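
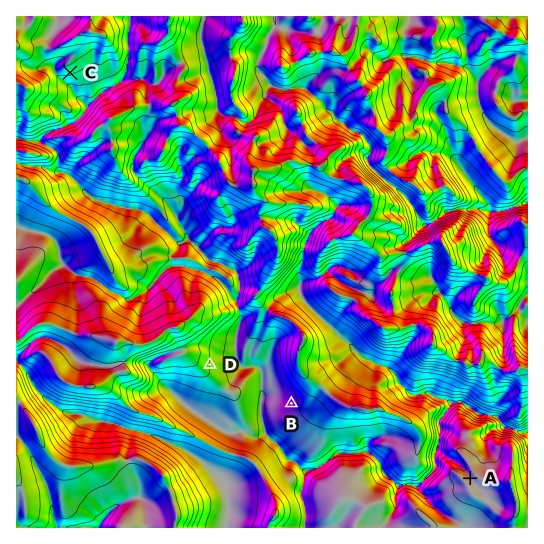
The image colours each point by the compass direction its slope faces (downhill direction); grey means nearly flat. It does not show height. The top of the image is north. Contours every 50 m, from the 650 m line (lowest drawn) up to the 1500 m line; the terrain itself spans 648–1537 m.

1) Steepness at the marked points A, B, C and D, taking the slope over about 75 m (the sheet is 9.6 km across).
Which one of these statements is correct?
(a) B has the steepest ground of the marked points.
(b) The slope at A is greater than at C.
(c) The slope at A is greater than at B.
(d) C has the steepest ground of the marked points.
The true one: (d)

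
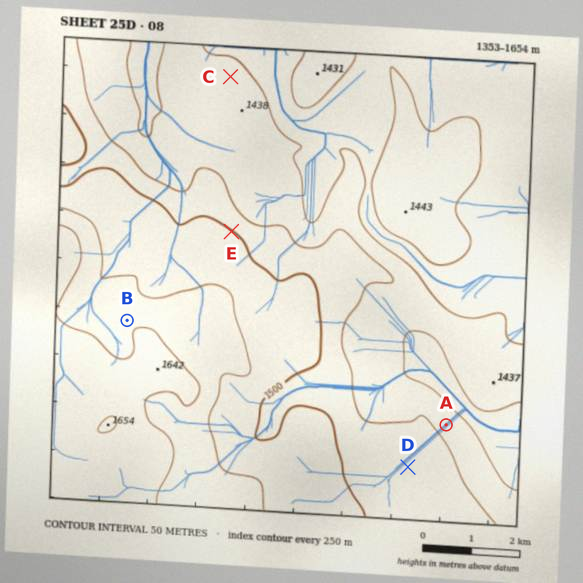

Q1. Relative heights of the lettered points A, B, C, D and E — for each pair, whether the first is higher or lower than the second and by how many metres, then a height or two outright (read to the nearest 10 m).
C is lower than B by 170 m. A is lower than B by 160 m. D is lower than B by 120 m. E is lower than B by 90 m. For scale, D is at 1470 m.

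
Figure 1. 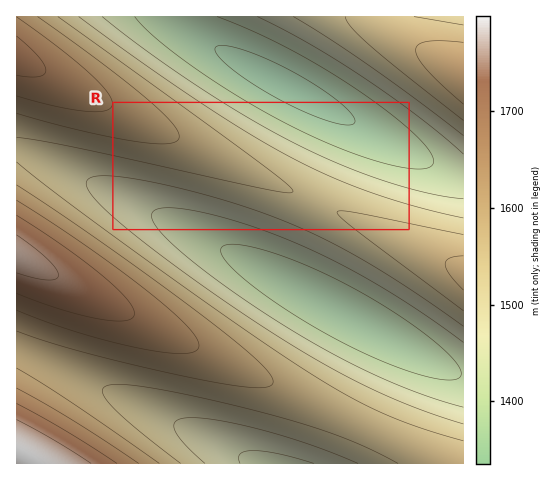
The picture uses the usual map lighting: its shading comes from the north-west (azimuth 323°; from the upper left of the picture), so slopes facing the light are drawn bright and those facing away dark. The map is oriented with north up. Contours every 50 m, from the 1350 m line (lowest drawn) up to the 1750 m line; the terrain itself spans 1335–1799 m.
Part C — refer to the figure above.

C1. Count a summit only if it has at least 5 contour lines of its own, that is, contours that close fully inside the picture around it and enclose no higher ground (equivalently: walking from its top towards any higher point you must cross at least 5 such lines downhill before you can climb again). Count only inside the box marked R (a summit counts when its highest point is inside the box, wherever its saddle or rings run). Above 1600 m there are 0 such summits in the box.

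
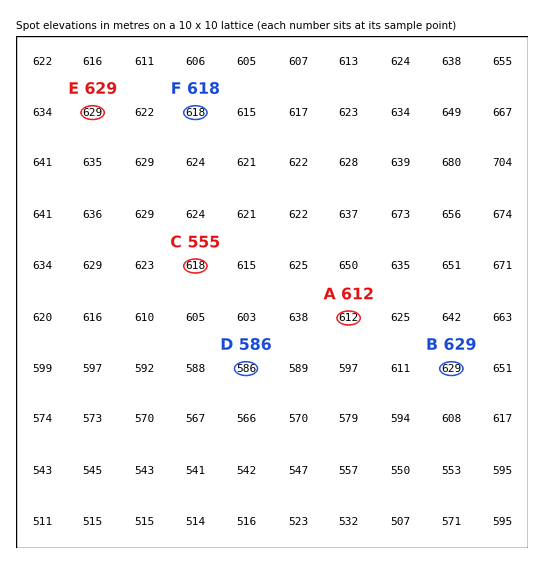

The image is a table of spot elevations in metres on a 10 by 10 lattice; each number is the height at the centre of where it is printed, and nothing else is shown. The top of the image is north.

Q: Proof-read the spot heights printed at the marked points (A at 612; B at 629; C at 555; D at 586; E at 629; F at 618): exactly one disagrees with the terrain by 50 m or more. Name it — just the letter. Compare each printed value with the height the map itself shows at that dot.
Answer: C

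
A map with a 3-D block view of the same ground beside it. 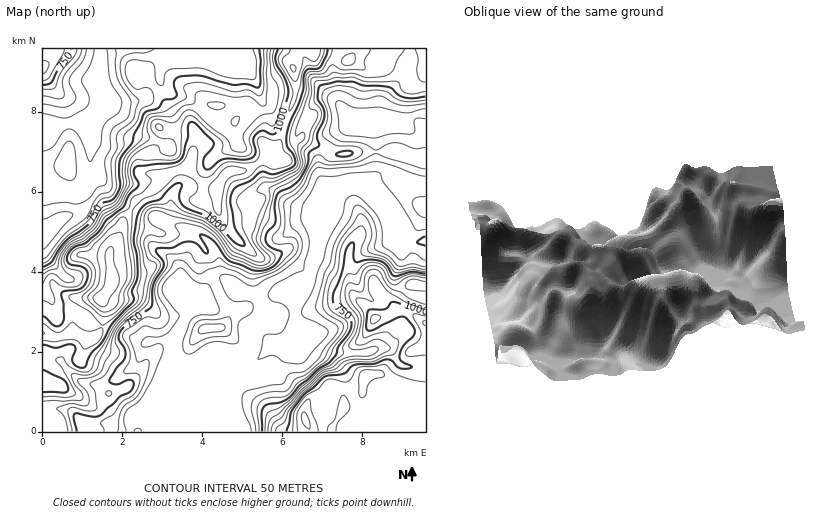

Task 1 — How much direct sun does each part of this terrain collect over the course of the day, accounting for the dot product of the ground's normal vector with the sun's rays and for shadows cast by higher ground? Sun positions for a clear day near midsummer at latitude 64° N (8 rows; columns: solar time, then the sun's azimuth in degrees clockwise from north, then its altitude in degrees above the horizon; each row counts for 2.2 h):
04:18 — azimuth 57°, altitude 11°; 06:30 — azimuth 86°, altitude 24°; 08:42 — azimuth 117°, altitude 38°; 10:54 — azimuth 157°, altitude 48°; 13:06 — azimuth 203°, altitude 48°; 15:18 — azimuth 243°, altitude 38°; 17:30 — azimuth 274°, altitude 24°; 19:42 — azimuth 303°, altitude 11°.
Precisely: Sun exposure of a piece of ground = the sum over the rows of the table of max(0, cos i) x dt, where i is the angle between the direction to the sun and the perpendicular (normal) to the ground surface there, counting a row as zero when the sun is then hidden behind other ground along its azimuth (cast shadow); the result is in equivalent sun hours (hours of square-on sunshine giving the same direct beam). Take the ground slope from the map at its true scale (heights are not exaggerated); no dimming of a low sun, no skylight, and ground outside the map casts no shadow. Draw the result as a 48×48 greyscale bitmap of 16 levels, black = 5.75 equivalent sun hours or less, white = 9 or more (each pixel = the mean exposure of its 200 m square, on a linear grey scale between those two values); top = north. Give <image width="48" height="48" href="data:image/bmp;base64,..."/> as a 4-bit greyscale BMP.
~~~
<image width="48" height="48" href="data:image/bmp;base64,Qk32BAAAAAAAAHYAAAAoAAAAMAAAADAAAAABAAQAAAAAAIAEAAATCwAAEwsAABAAAAAAAAAAAAAAABEREQAiIiIAMzMzAERERABVVVUAZmZmAHd3dwCIiIgAmZmZAKqqqgC7u7sAzMzMAN3d3QDu7u4A////AN3KvMzcus3d3d3d3LvLqavdvdzd3d3d3cy6vd7cyqvN3d3d3d3MlZvbvd3N7d3d3dy73u7t3bu83d3d3d3LlWirzd3d3d3d3d3e7s3u7ty7zd3d3dy6lQFs3d3d3d3d3e7u283e7u3Lu83d3dy5hQEY3d3d3d3e7u7aacuZzd3Lu83d3cu6mVQAnd3d3e7t3cunre3Jat3bu83M3czMzLcAKKu87u3LvLur7u7tqL3cu7u7zd3d3cchACipmrqrzMzO7d3u65zdvMy7vd3d3cmWIDVSAWrN7t7bze7dy5rdu93MzO7tzdu7qHd3dket7u7c3u7Kmqmsuc7tze3d3cu7p3re7Lypze7u7d7aisy8t43t3dzd3cu7uVRr7t3KrLq8y7zdy83e2Vnu7czd7tu7upd53uzczZmbvN3t3cze7GR5rN3t3dy8zczKvu7d7bzMu97u3dzczKZWrN7t3d3N7u7du83uxszMzu7u7ey5q7u7zM3d3d3M3e7uyazJVczd3d3dzNyXu7u727vN3d3Ku8zcvdyIrM2lRXvdy7u3mpmbu93d3My5iru4vsid7sxVZ4vd7c3Yaau6m87u3Lu6mqqpvIWL3GWd27vMzM3reby7ve7u7tzKqZq6moYQAATe7tzcy6ncnLzN3u7d3u3LmZvKZkUxASat7t3durVWzb3c7t3tze7cq6vbURSrq3VEisvdupl83M3J3u61Wd3cu6vcplnNzLUgA3rMurvN3Nyb7ut3h2q8u5jN3bvczNxiABWsvNzcqru97rrM3Ziru6eczMzd7t3HISWLzMt2eb3d7azd7sq7u5mLur3d3t3KZFZpvMh6zd3e7Mzd3LzLu6mLqb3d3t7cuGQSnevd3u7u27vdy7zLu7p4ic3d7szMqoMCje3tzu7dy7vN3L3cu7qHi97d3MzMqpMlat7uvM3d3Nyqze7tu7qZve7dy93u26aIaLzu283M3e7s3u7tzLu7vd3d3e7u3Ji8zd3d7e263u7t7u7trMzMzN3d7t3d3KrMvMzM3uyprd3t7t3dmt3d3L3e7t3dzcu7mYd2SNy6d2e+7u29q+7u7d7u7szNzcuXZ7upV7zdpTN83aecu83u7u7t3Ny8zdu6dHvNu7zdy6vNzJje24VorMzLu927zdzMy5rd273KnNy6m7rdqHZFerqrzN3M3d26mr3t3NyHvdyImtut27u7u7vN3d3d3d26dpqqurd83d26qt297bu7u7zd3e7u3d3cqpVHqZjO7d3Kmc7KzKq7uqvN3O7u7c3My5ibqYzu3d25qa3ZeJvMy7zd3e7t3Lq83dzLqrzLuphZ25zcmYvN3Mzu7u7Lu7rN7u3Mzdy6mGZJzL3cyr3N3d3u7u7Lu7nO7u7dzLqZl2Ray97Ku97d7u3d3u3d3LrN3d3cuqmZqXeMze7Lvd7t7u7t3d7u7cvMzMzcuqu8zLirzt3c7c3t3d3d3c3u7c3LqqvMzMzM3dm8zLze7bvd3d3e3c3d3N3dzMzN3d3d3dzMqb3d3MzN3d3d3Q=="/>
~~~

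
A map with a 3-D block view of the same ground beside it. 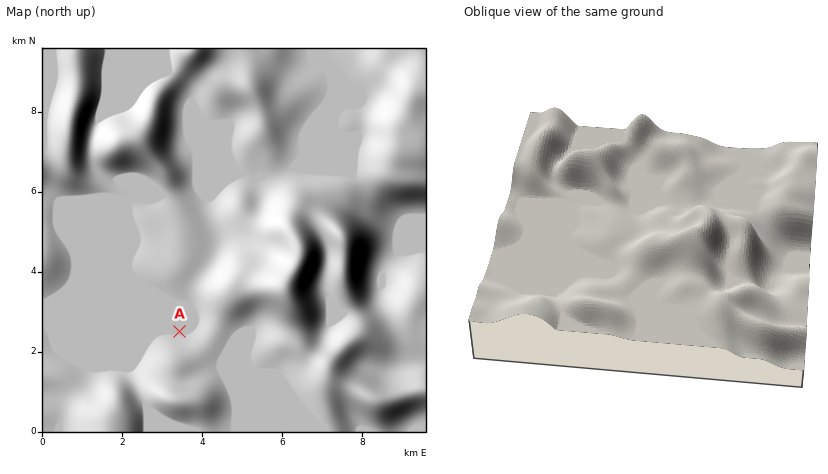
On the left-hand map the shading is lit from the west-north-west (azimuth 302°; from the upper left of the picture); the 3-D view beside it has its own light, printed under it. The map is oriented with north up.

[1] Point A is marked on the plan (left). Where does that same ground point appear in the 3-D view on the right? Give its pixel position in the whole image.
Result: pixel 601 277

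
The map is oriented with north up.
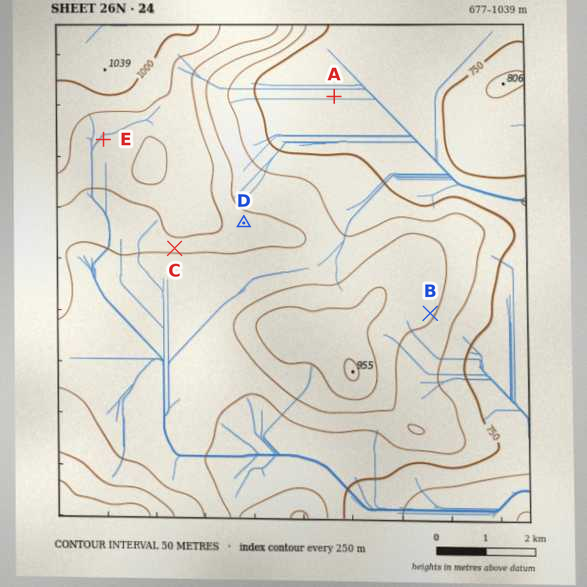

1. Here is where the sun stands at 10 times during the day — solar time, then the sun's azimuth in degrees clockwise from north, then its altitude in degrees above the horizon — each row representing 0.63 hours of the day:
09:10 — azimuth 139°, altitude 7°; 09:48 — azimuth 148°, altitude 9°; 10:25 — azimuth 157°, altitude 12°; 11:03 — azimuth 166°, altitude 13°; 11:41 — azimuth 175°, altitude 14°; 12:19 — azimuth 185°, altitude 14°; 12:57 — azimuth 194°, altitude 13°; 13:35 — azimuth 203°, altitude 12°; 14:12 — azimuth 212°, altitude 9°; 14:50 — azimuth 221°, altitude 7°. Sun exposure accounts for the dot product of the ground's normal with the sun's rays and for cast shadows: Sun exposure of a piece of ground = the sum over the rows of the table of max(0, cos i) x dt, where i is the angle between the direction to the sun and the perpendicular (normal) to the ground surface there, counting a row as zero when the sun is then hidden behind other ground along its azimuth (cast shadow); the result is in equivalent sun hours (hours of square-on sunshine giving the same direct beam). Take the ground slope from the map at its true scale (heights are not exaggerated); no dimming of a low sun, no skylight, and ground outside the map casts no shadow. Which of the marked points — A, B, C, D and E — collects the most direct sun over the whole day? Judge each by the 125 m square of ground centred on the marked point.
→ C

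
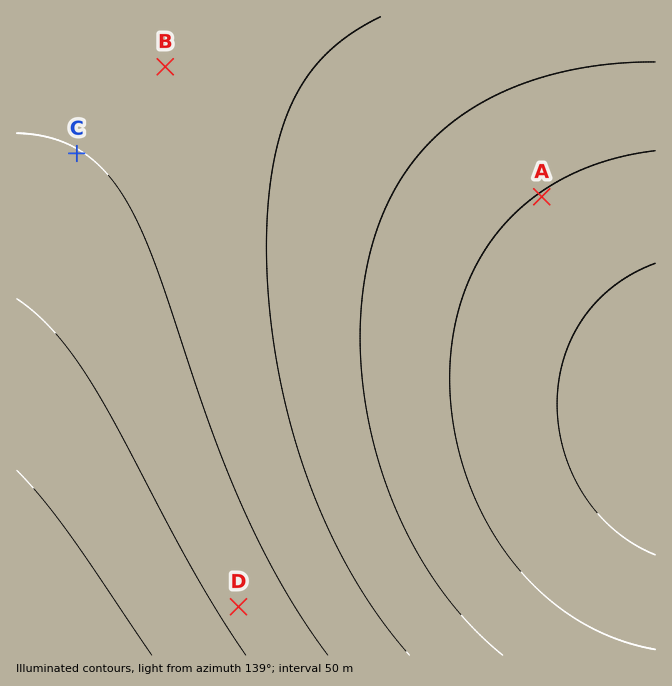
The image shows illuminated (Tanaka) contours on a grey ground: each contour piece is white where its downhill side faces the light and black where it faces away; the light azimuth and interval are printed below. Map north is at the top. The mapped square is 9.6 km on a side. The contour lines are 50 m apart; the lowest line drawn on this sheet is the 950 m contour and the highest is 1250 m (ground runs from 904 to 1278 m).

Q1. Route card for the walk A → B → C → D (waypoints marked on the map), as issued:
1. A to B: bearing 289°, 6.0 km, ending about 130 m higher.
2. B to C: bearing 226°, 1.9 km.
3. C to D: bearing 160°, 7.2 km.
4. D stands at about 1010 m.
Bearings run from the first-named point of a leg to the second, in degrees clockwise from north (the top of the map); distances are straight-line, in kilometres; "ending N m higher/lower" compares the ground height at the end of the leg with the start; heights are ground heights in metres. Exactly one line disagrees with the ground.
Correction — Line 1: it should read "ending about 130 m lower".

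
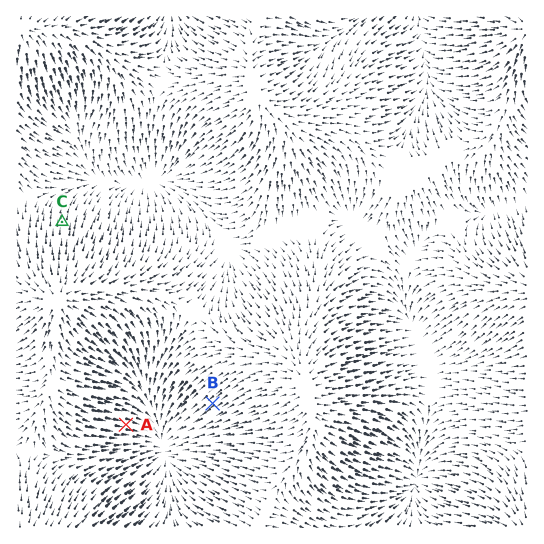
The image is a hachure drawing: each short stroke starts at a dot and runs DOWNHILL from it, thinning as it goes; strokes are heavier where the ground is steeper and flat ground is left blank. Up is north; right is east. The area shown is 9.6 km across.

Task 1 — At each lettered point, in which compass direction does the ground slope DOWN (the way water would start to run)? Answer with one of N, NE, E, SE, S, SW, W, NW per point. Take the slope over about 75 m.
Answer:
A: E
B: SW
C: N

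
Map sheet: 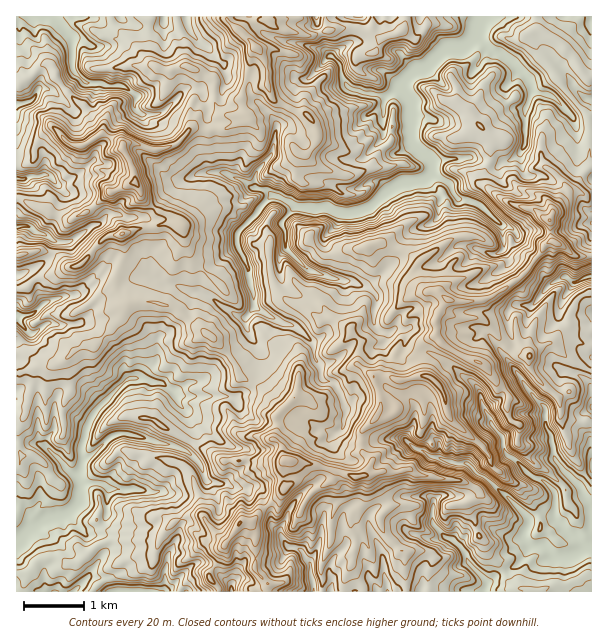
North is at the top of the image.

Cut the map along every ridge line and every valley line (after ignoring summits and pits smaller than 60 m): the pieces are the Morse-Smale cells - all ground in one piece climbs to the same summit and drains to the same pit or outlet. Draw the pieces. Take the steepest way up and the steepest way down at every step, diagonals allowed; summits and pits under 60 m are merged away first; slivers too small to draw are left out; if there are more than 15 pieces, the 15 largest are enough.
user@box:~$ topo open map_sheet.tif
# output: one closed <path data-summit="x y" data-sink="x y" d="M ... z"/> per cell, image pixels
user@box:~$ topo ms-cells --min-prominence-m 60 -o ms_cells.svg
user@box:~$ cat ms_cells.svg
<path data-summit="288 461" data-sink="482 17" d="M536 16l-220 1 9 33 5 6 8 6 6 21 7 7 26 4 8 4-3 21 2 27 6 6 6 2 18-9 18 16 0 13-10 7-20 1-6 4-27 22-13 4-18 0-9-4-33-2-35-18-9 0-8 10-2 9 8 14-12 12-2 9 12 27 0 9 6 22 0 6-7 9-1 9 14 27-2 23-5 9 27 27-4 7 1 14-3 9 8 6 0 6 3 8 23 3 45 13 12-1 7-11 0-5-10-7-1-5 1-16 18-21 0-14-6-18 3-2 10 0 11 4 6 0 18-5-6-19 2-5-14-7 2-11-4-3-18 2-10-6 0-18 4-9-4-6-8-6 8-5 16-17 5-3 12 0 9 6 12-2 10-4 20-16 15 1 19 7 12-4 5 6 15 3 7 5 13-18 8-5 12 6 11 9 17-1 0-177-5 0-7-7-6-14-16-15-22-13z"/><path data-summit="288 461" data-sink="591 548" d="M552 343l-4 0-15 7-5 6-10-1-8-5-4 4 0 5 17 22-13 7-25 22-4-15-6-11-32-24-15-8-9 0-3 2 5 12 1 10-18 4-6 0-11-4-10 0-3 2 6 18 0 14-18 21-1 16 1 5 10 7 0 5-6 10 1 12-3 12-10 14-4 9 5 13 0 15-3 15-8 15 0 13 248-1 0-220-25-13z"/><path data-summit="288 461" data-sink="17 543" d="M138 378l-10 1-16 14-18 20-10 21-30-4-8 10-1 6-24-6-5 3 1 149 201 0 0-4-7-7-1-8 8-12 6-16 18-23 10 0 14-16 17-14 3-6 0-25-4-9 0-6-8-6 3-9-1-14 4-7-23-25-3-1-6 7-8 3-6 6-10-4-45 0-17-12z"/><path data-summit="255 47" data-sink="482 17" d="M315 16l-89 1 30 31-4 6-2 15-9 29 5 18-19 12-9 0-4 3 3 27 5 14 20 8 12 8 12 2 7 6 5 0 18 10 33 2 9 4 18 0 13-4 18-16 15-10 20-1 6-3 4-4 0-13-18-16-18 9-6-2-6-6-2-27 3-21-8-4-26-4-7-7-6-21-8-6-5-6z"/><path data-summit="135 182" data-sink="482 17" d="M200 128l-9 0-15 17-15 5-11 0-15-6-9 0-4 3 8 14 4 12 0 9 10 18 14 11 13 5 11 9-17-2-42 11-2 2 3 9 0 12-9 21 0 12 11 11 23 0 27 7 34 28 18 17 8 15 2 7 14 9 6-10 2-23-14-27 0-6 8-12 0-6-6-22 0-9-10-21-2-11 5-9 9-7-6-9-2-11 11-13-11-8-8-2-14-8-6-39z"/><path data-summit="135 182" data-sink="17 543" d="M149 301l-20 0-3 4-6 15-27 26-10 0-9 4-17 14-10 3-6-1-19 6 2 12-8 8 1 50 4-2 24 6 1-6 8-10 30 4 10-21 26-28 8-6 6-1 28 6 17 12 9 1 36-1 10 4 18-13 1-3-2-2-13-7-2-7-8-15-18-17-34-28z"/><path data-summit="135 182" data-sink="45 17" d="M185 16l-20 0-2 7-7 5-18-2-12-4-6-6-68 1 20 19 0 27 2 9 10 10 12 4 0 6-10 16 17 17-1 9 17 6 4 6 3-2 9 0 15 6 11 0 15-5 15-17 23 1-2-6-4-4 0-12-6-15 19-1 7-10 0-6-4-10-34-33z"/><path data-summit="288 461" data-sink="314 591" d="M288 460l-4 4 2 22-3 6-33 30 6 11-2 36 14 15 1 8 73 0 13-43 0-15-5-13 4-9 10-14 3-21-2-2-12 1-33-10z"/><path data-summit="449 300" data-sink="482 17" d="M467 246l-9 0-20 16-16 6-6 0-9-6-12 0-21 20-6 2-2 3 6 3 6 9-4 9 0 18 10 6 18-2 4 3-2 11 4 4 9 2 5-7 14-8 0-17 11-18 32 1 10-3 29-18 14-16-8-5-15-3-5-6-12 4z"/><path data-summit="135 182" data-sink="17 317" d="M120 235l-9 0-9 5-22 25-11 1-13 8-20 5 2 15 6 10 18-8 16-1 12 13 0 6-12 10-31 0-15 10-5-3-11 11 0 18 4 5 3 7 18-6 6 1 10-3 17-14 13-6 6 2 27-26 8-18-13-12 0-12 9-21 0-12z"/><path data-summit="288 461" data-sink="591 276" d="M552 241l-8 5-12 17 20 21-19 22-18 0-7 6 0 14 6 16-3 9 7 4 10 1 5-6 15-7 4 0 15 15 24 12 1-113-17-1-11-9z"/><path data-summit="135 182" data-sink="17 179" d="M53 127l-13 11-4 9 6 5 2 6 0 16 4 1 16 17-8 23 3 2 12 3 18-9 22-19 23-10-1-14-11-19 0-5-3-4-14-6-6 0-15 11-12 0z"/><path data-summit="449 300" data-sink="591 548" d="M443 312l-3 0-4 6 0 17-14 8-4 8 10 1 10 4 36 28 7 11 4 15 25-22 13-7-17-22 4-9-24-28-9-4-21 0z"/><path data-summit="135 182" data-sink="17 227" d="M135 182l-24 10-22 19-18 9-14-4-11 18 8 6-2 14 5 2 11 10 9 0 30-30 13-1 23-7 10 0 12-5 16 1-10-8-13-5-12-9z"/><path data-summit="255 47" data-sink="45 17" d="M225 16l-39 1 4 15 34 33 4 10 0 6-7 10-19 1 6 15 0 12 4 4 3 7 12-2 19-12-5-18 9-29 2-15 4-6z"/>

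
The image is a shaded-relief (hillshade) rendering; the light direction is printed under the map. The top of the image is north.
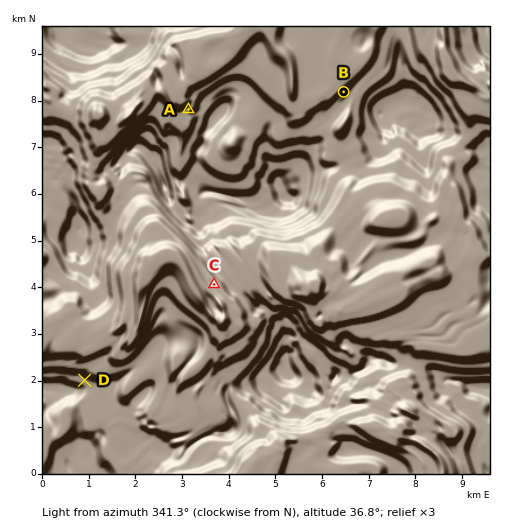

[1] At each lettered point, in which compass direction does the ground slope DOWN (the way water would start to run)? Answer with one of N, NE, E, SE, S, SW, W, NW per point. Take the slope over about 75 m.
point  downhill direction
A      SE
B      SE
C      NE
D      SW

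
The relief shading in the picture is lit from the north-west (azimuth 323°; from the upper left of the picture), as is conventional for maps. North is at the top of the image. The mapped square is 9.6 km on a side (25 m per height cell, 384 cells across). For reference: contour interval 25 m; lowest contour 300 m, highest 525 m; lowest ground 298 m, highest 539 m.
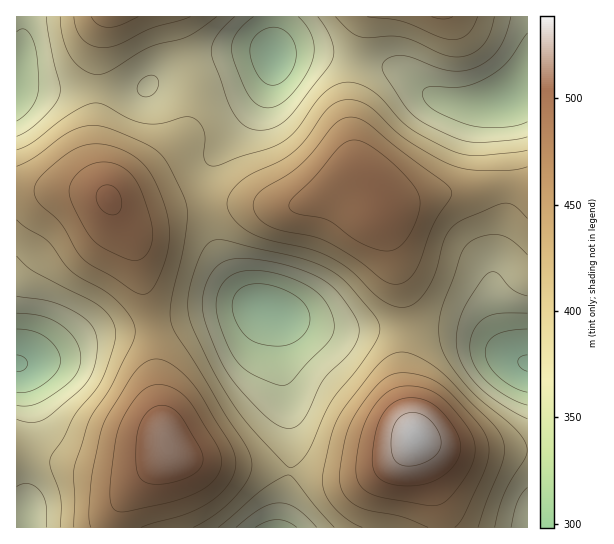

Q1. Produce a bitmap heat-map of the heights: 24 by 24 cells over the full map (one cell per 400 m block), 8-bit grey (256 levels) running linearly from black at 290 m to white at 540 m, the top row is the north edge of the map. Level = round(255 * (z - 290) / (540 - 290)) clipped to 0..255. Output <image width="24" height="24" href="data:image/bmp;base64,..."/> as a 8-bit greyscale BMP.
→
<image width="24" height="24" href="data:image/bmp;base64,Qk12BgAAAAAAADYEAAAoAAAAGAAAABgAAAABAAgAAAAAAEACAAATCwAAEwsAAAABAAAAAAAAAAAAAAEBAQACAgIAAwMDAAQEBAAFBQUABgYGAAcHBwAICAgACQkJAAoKCgALCwsADAwMAA0NDQAODg4ADw8PABAQEAAREREAEhISABMTEwAUFBQAFRUVABYWFgAXFxcAGBgYABkZGQAaGhoAGxsbABwcHAAdHR0AHh4eAB8fHwAgICAAISEhACIiIgAjIyMAJCQkACUlJQAmJiYAJycnACgoKAApKSkAKioqACsrKwAsLCwALS0tAC4uLgAvLy8AMDAwADExMQAyMjIAMzMzADQ0NAA1NTUANjY2ADc3NwA4ODgAOTk5ADo6OgA7OzsAPDw8AD09PQA+Pj4APz8/AEBAQABBQUEAQkJCAENDQwBEREQARUVFAEZGRgBHR0cASEhIAElJSQBKSkoAS0tLAExMTABNTU0ATk5OAE9PTwBQUFAAUVFRAFJSUgBTU1MAVFRUAFVVVQBWVlYAV1dXAFhYWABZWVkAWlpaAFtbWwBcXFwAXV1dAF5eXgBfX18AYGBgAGFhYQBiYmIAY2NjAGRkZABlZWUAZmZmAGdnZwBoaGgAaWlpAGpqagBra2sAbGxsAG1tbQBubm4Ab29vAHBwcABxcXEAcnJyAHNzcwB0dHQAdXV1AHZ2dgB3d3cAeHh4AHl5eQB6enoAe3t7AHx8fAB9fX0Afn5+AH9/fwCAgIAAgYGBAIKCggCDg4MAhISEAIWFhQCGhoYAh4eHAIiIiACJiYkAioqKAIuLiwCMjIwAjY2NAI6OjgCPj48AkJCQAJGRkQCSkpIAk5OTAJSUlACVlZUAlpaWAJeXlwCYmJgAmZmZAJqamgCbm5sAnJycAJ2dnQCenp4An5+fAKCgoAChoaEAoqKiAKOjowCkpKQApaWlAKampgCnp6cAqKioAKmpqQCqqqoAq6urAKysrACtra0Arq6uAK+vrwCwsLAAsbGxALKysgCzs7MAtLS0ALW1tQC2trYAt7e3ALi4uAC5ubkAurq6ALu7uwC8vLwAvb29AL6+vgC/v78AwMDAAMHBwQDCwsIAw8PDAMTExADFxcUAxsbGAMfHxwDIyMgAycnJAMrKygDLy8sAzMzMAM3NzQDOzs4Az8/PANDQ0ADR0dEA0tLSANPT0wDU1NQA1dXVANbW1gDX19cA2NjYANnZ2QDa2toA29vbANzc3ADd3d0A3t7eAN/f3wDg4OAA4eHhAOLi4gDj4+MA5OTkAOXl5QDm5uYA5+fnAOjo6ADp6ekA6urqAOvr6wDs7OwA7e3tAO7u7gDv7+8A8PDwAPHx8QDy8vIA8/PzAPT09AD19fUA9vb2APf39wD4+PgA+fn5APr6+gD7+/sA/Pz8AP39/QD+/v4A////AEZagaS2tKujloBiSUNTcYuZnqewq5NyUk5egKS+yMnDt6GDaWBtiKS3wcbGuqB9XGBrhKG90tzc0rqYfXF2ja7M4OXezbCNbWpuf5u60+Pl2b6Ye2xvh6vO7Pjy3ryWeWFjdJK00ePizauFalxhfqLI6/v02rSOcUZPZYOlxdjUuZJtVktTb5G22+vgv5NsUCEwSGeOscG8onpXRkBJX3maucO4lWY/JgwaMVJ7naqjimJBNTQ+UGN/mJuPb0EfDhIeM05ujZqRd08wJiUuPlBqgYV6XTYcEis0RFduiZOFZ0AjGBYgNUpjeoB2XkAwKk1SXWyBlpmCYDodExYlPFd0iYt8ZVBHSmZteoqbqqSIZkUtJzBAVXGQop6IblpUXXN9kaa0u7CRcVtSVF5sfZSrtayTd2NcZoCMorrGyLiYe3B3hJCZpLXCxLicgHBsdJGdscjTzbaYgoCPpLK4vcXNzsKpkoV/hJyrvNDYya2SgoOUp7bAxcnPz8OxoZePj5iouMjMu6CIeXeEkqGzwsrPybill5CNjn+TpbCwoY9/c21vdoObtcXFtZ6Id29xdFt1i5SPg3p3c2lfW2WAobSvlnliUUhITD1XbXhzZ2VsbWJRREpoipuSdldCODEsLjJJYGtnWlhiZltFLzBNbnt0Xkc8OzYrJzJMZnNxY1tgYlQ5Hhw2VWRgVE1SWVRBMDdSdIaHe25qY08yGxkvTWJmYWRzfXRbPkBYf5qjmIuCdl9BKig6WHJ9foaUmIdqSw=="/>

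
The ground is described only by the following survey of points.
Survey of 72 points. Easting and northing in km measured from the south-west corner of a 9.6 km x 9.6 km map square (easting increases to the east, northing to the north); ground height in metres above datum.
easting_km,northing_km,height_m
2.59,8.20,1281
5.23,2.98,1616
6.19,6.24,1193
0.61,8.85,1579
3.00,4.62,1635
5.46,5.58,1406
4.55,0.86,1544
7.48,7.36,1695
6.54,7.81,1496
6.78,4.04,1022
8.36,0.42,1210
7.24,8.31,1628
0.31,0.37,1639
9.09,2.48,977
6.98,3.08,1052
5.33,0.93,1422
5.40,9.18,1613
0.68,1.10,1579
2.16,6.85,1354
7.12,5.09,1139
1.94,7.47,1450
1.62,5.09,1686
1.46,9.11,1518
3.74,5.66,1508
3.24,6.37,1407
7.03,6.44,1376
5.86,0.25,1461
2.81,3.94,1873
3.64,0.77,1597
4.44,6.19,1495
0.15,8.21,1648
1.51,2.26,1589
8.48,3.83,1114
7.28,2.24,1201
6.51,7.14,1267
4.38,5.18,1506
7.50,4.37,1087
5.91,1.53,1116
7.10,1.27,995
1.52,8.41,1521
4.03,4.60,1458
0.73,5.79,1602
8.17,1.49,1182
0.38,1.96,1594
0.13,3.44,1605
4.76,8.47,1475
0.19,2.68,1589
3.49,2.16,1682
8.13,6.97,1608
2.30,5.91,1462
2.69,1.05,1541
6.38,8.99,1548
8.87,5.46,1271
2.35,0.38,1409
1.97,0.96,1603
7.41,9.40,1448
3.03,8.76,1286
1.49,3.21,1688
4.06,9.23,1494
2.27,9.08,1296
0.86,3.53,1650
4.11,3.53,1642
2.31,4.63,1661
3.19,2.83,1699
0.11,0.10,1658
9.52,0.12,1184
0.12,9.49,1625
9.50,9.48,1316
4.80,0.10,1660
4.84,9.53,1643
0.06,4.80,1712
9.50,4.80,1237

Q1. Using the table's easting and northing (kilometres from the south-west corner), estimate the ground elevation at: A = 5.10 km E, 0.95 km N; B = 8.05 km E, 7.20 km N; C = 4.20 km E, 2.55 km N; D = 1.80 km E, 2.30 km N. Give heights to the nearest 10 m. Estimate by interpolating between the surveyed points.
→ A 1420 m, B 1650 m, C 1670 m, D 1610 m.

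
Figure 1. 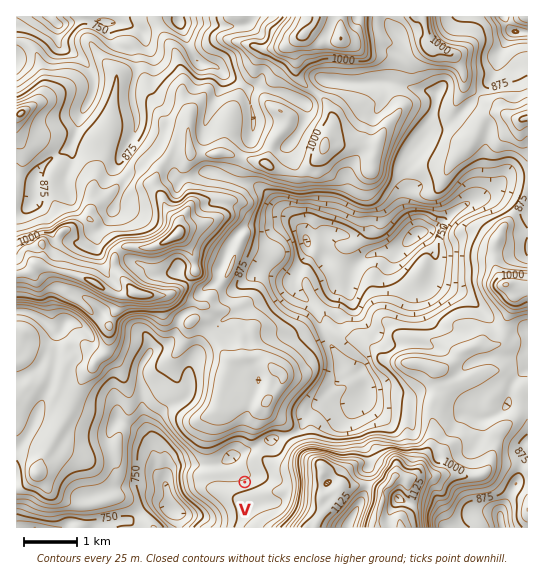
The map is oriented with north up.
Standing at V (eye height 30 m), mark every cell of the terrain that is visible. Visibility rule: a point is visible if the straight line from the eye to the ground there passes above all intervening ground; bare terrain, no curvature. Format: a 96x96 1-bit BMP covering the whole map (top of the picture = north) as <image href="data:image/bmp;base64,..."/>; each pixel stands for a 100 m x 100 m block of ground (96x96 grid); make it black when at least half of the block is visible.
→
<image width="96" height="96" href="data:image/bmp;base64,Qk2+BAAAAAAAAD4AAAAoAAAAYAAAAGAAAAABAAEAAAAAAIAEAAATCwAAEwsAAAIAAAAAAAAA////AAAAAAAAEAAAAH/8AAAAAAAAAAAAAD/+AAAAAAAAAwAAAD//AAAAAAAAz+AAAB//AAAAAAAB//gAAAH/AAAAAAAD//wAAPgfgAAAAAAD//wAA/+fgAAAAAAD//gAD///gAAAAAAP//gAH///gAAAAAAP//wAH///gAAAAAAP//wAH///gAAAAAAP//wAD///gAAAAAAP//wAPz//gAAAAAAH//wAP/w+AAAAAAAD//wAf/g8AAAAAAAD/74Af/gQAAAAAAAB/54A//wAAAAAAAAB/58A//4AAAAAAAAA/58Af//wAAAAAAAA/88Af//gAAAAAAAAf+4AA/+AAAAAAAAAP+4AAH8AAAAAAAAAP+4AAAIAAAAAAAAAP+wAAAAAAAAAAAAAH+gAAAAAAAAAAAAAH+gAAAAAAAAAAAAAD/AAAAAAAAAAAAAAD8AAAAAAAAAAAAAAB8AAAAAAAAAAAAAAA8AAAAAAAAAAAADAA8AAAAAAAAEAAABAAcAAAAAAAB+AAAAAAMAAAAAAABAAAACAAEAAAAAAADAAAAAAAAAAAAAAAAAAAAAAAEAAAAAAAAfAAAAAAEAAAAAAAAcAAAAAAEAAAAAAAAYAAAAAAAAAAAAAAAQAAAAAAAAAAAAAAAAAAAAAAAAAAAAAAAAAAAAAAAAAAAAAAAAAAAAAYD/AAAAAAAAAAAD/gP/gAAAAAAAAAAD/A4AAAAAAAAAAADj+DwAAAAAAAAAAAPD/OAAAAAAAAAAAA+D/wAAAAAAAAAAAA8AeAAAAAAAAAAAAA8AIAAAAAAAAAAAAA8AAAAAAAAAAAAAAB4AAAAAAAAAAAAAAB8AAAAAAAAAAAAAAD8AAAAAAAAAAAAAAD+AAAAAAAAAAAAAAD8AAAAAAAAAAAAAAD8AAAAAAAAAAAAAAD2AAAAAAAAAAAAAAAAAAAAAAAAAAAAAAAAAAAAAAAAAAAAAAAAAAAAAAAAAAAAAAAAAAAAAAAAAAAAAAAAAAAAAAAAAAAAAAAAAAAAAAAAAAAAAAAAAAAAAAAAAAAAAAAAAAAAAAAAAAAAAAAAEAAAAAAAAAAAAAAAMAAAAAAAAAAAAAAAcAAAAAAAAAAAAAAAcAAAAAAAAAAAAAAAcAAAAAAAAAAAAAAA8AAAAAAAAAAAAAAA8AAAAAAAAAAAAAAB8AAAAAAAAAAAAAAA8AAAAAAAAAAAAAAA8AAAAAAAAAAAAAAA8AAAAAAAAAAAAAAA8AAAAAAAAAAAAAAAAAAAAAAAAAAAAAAAAAAAAAAAAAAAAAAAAAAAAAAAAAAAAAAAAAAAAAAAAAAAAAAAAAAAAAAAAAAAAAAAAAAAAAAAAAAAAAAAAAAAAAAAAAAAAAAAAAAAAAAAAAAAAAAAAAAAAAAAAAAAAAAAAAAAAAAAAAAAAAAAAAAAAAAAAAAAAAAAAAAAAAAAAAAAAAAAAAAAAAAAAAAAAAAAAAAAAAAAAAAAAAAAAAAAAAAAAAAAAAAAAAAAAAAAAAAAAAAAAAAAAAAAAAAAAAAAAAAAAAAAAAAAAAAAA="/>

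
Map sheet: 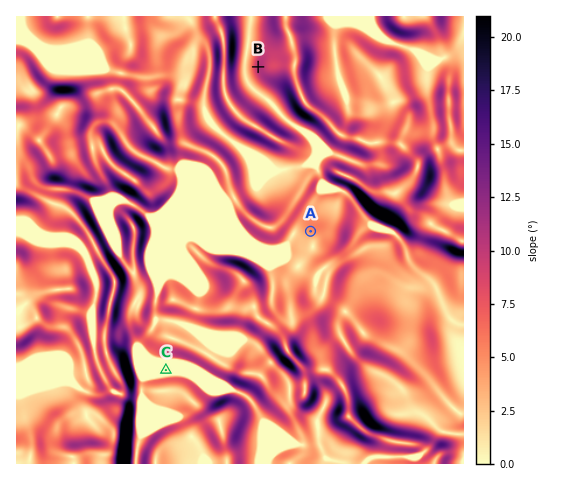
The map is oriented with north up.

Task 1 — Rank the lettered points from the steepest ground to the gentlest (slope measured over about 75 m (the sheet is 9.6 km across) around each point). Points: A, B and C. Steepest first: B A C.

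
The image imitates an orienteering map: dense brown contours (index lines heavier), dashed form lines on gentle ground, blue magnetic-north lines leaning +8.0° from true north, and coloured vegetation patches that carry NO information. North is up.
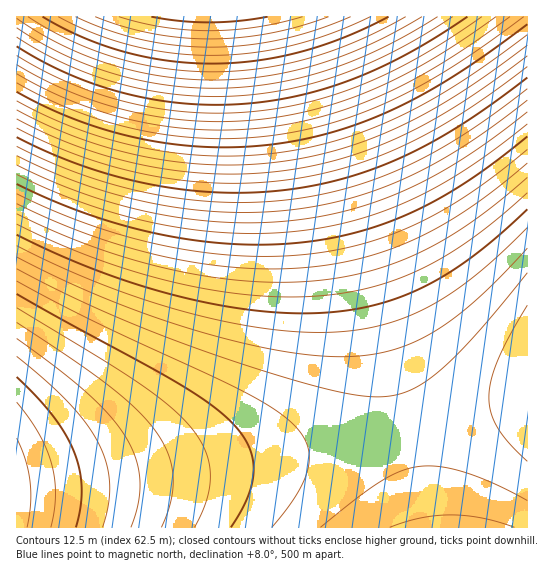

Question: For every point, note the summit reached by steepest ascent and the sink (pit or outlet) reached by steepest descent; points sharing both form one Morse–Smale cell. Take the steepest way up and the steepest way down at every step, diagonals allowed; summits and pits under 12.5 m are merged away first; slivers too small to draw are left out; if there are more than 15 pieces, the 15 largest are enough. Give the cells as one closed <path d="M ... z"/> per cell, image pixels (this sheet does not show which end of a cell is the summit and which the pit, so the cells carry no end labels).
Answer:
<path d="M295 16l-279 1 1 470 113-10 103-13 77-13 95-21-53-215z"/><path d="M527 16l-231 1 56 198 54 216 122-30z"/><path d="M405 431l-95 20-77 13-103 13-113 10-1 40 409 1z"/><path d="M527 401l-122 30 19 95 2 2 102-1z"/>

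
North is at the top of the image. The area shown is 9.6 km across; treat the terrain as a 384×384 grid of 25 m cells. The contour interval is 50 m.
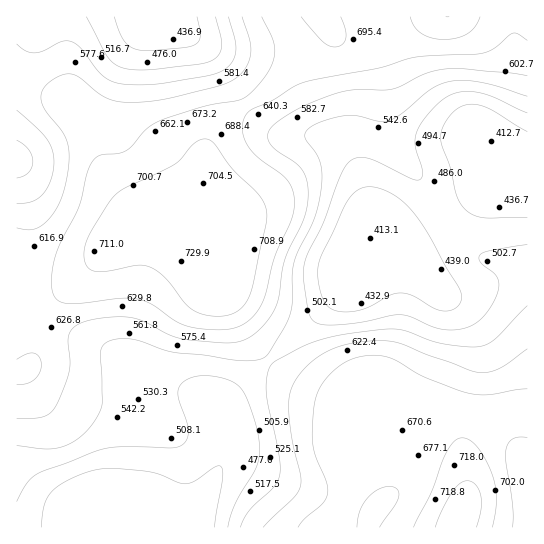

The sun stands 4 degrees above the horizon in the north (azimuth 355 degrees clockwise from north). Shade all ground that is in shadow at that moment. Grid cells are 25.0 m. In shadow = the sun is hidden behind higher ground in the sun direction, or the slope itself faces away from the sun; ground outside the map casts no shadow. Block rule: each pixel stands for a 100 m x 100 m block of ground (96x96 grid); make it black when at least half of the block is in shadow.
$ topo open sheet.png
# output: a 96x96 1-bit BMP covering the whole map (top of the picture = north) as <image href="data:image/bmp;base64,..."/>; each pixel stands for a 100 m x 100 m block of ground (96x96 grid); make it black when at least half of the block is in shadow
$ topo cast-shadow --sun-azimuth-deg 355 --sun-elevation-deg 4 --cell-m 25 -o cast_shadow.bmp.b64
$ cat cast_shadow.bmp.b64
<image width="96" height="96" href="data:image/bmp;base64,Qk2+BAAAAAAAAD4AAAAoAAAAYAAAAGAAAAABAAEAAAAAAIAEAAATCwAAEwsAAAIAAAAAAAAA////AAAAAAAf/AAAAAAAAAAAAAA//gAAAAAAAAAAAAA//4AAAAAAAAAAAAA////AGAAAAAAAAAB////4PgAAAAAAAAB////+PwAAAAAAAAB/////f4AAAAAAAAB//////8AAAAAAAAB//////+AAAAAAAAB///////AAAAAAAAB///////AAAAAAAAB///////gAAAAAAAH///////gAAAAAAAH////+//wAAAAAAAP////4//wAAAAAAAP////A//wAAAAAAAP///4A//wAAAAAAAP///gB//wAAAAAAAP8AGAD//wAAAAAAAD4AAAD//4AAAAAAAD4AAAH//4AAAAAAAD4AAAf//4AAAAAAAD4AAA///4AAAAAAAD4AAD///4AAAAAAAD4AAH///4AAAAAAAAAAA////4AAAAAAAAAAP////4AAAAAAAAAA/////4AAAAAAAAAA/////8AAAAAAAAAB/////8AAAAAAAAAD/////8AAAAAAAAAD/////+AAAAAAAAAH/////+AAAAAAAAAH/////+AAAAAAAAAP//////AAAAAAAAAf//////AAAAAAAAAf//////gAAAAAAAAf//////gAAAAAAAA///////wAAAAAAAA///////4AAAAAAAA///////8AAAAAAAA///////+AAAAAAAAf//wP///AAAAAAAAP//gAB9/gAAAAAAAH//AAAB/wAAAAAAAB/+AAAD/4AAAAAAAAP4AAAD/4AAAAAAAAAAAAAD/4AAAAAAAAAAAAAH/8AAAAAAAAAAAAAH/94AAAAAAAAAAAAH//+AAAAAAAAAAAAH///8AAAAAAAAAAAH////AAAAAAAAAAAD////AAAAAAAAAAAD////gAAAAAAAAAAB////gAAAAAAAAAAA////wHAAAAAAAAAAf///wPwAAAAAAAAAP///wf8AAAAAAAAAD///w/+AAAAAAAAAA///x//8AAAAAAAAAf//x//8AAAAAAAAAP//j//8AAAAAAAAAH//j//8AAAAAAAAAH//H//8AAAAAAAAAH//P//8AAAAAAAAAP/////8AAAAAAAAAP/////8AAAAAAAAAf/////9+AAAAAAAA//////9+AAAAAAAB////////AAAAAAA/////////AAAAAAH/////////gAAAAAP/////////gAAAAAf/////////gAAAAAf/////////AAAAAAf////////8AAAAAAf///////+AAAAAAAf///////8AAAAAAAH///////8AAAAAAAD///////8AAAAAAAA///////8AAAAAAAAP//////8AAAAAAAAH//////8AAAAAAAAD//////8AAAAAAAAB//////8AAAAAAAAA//////8AAAAAAAAAf/////8AAAAAAAAAD4f///8AAAAAAAAAAAD//+AAAAAAAAAAAAB//4AAAAAAAAAAAAA//wAAAAAAAAAAAAAf/gAAAAAAAAAAAAAP/gAAAAAAAAAAAAAD/AAAAAAAAAAAAAAA+AA="/>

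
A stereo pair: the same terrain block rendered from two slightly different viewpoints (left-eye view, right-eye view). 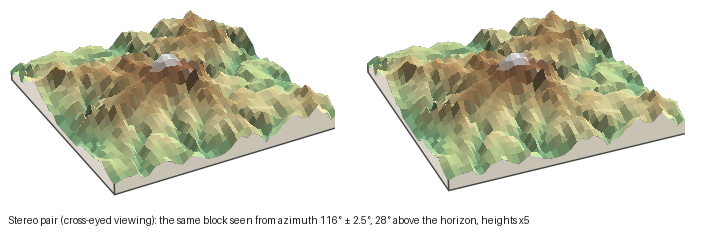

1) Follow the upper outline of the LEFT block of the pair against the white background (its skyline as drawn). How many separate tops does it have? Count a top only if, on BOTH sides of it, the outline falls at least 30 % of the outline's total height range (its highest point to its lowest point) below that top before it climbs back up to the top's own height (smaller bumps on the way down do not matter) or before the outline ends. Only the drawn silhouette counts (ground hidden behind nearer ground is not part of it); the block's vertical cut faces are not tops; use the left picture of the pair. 1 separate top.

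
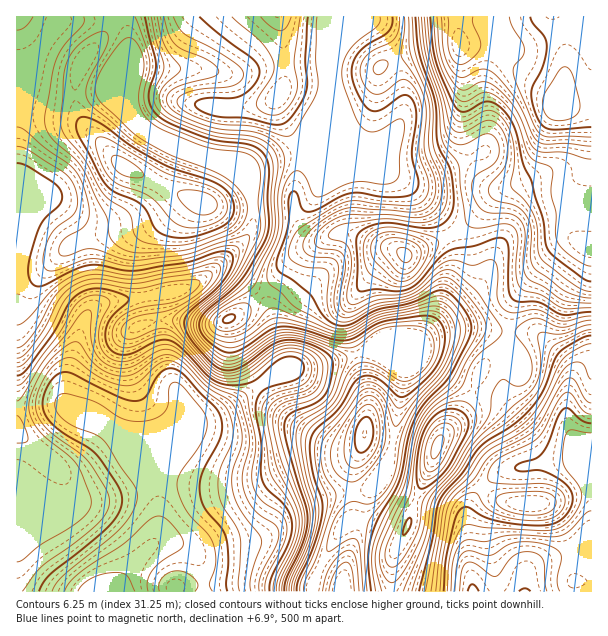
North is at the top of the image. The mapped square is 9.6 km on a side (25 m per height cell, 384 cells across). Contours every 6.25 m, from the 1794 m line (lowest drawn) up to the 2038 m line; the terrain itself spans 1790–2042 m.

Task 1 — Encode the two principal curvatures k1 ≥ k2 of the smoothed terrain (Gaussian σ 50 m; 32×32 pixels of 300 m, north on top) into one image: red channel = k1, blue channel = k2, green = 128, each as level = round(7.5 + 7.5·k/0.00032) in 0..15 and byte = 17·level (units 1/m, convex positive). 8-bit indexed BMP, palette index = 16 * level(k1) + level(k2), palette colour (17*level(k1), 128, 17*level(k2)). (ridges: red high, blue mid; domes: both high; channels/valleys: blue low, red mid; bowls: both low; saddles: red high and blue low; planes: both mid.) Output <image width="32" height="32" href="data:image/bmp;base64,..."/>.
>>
<image width="32" height="32" href="data:image/bmp;base64,Qk02CAAAAAAAADYEAAAoAAAAIAAAACAAAAABAAgAAAAAAAAEAAATCwAAEwsAAAABAAAAAAAAAIAAABGAAAAigAAAM4AAAESAAABVgAAAZoAAAHeAAACIgAAAmYAAAKqAAAC7gAAAzIAAAN2AAADugAAA/4AAAACAEQARgBEAIoARADOAEQBEgBEAVYARAGaAEQB3gBEAiIARAJmAEQCqgBEAu4ARAMyAEQDdgBEA7oARAP+AEQAAgCIAEYAiACKAIgAzgCIARIAiAFWAIgBmgCIAd4AiAIiAIgCZgCIAqoAiALuAIgDMgCIA3YAiAO6AIgD/gCIAAIAzABGAMwAigDMAM4AzAESAMwBVgDMAZoAzAHeAMwCIgDMAmYAzAKqAMwC7gDMAzIAzAN2AMwDugDMA/4AzAACARAARgEQAIoBEADOARABEgEQAVYBEAGaARAB3gEQAiIBEAJmARACqgEQAu4BEAMyARADdgEQA7oBEAP+ARAAAgFUAEYBVACKAVQAzgFUARIBVAFWAVQBmgFUAd4BVAIiAVQCZgFUAqoBVALuAVQDMgFUA3YBVAO6AVQD/gFUAAIBmABGAZgAigGYAM4BmAESAZgBVgGYAZoBmAHeAZgCIgGYAmYBmAKqAZgC7gGYAzIBmAN2AZgDugGYA/4BmAACAdwARgHcAIoB3ADOAdwBEgHcAVYB3AGaAdwB3gHcAiIB3AJmAdwCqgHcAu4B3AMyAdwDdgHcA7oB3AP+AdwAAgIgAEYCIACKAiAAzgIgARICIAFWAiABmgIgAd4CIAIiAiACZgIgAqoCIALuAiADMgIgA3YCIAO6AiAD/gIgAAICZABGAmQAigJkAM4CZAESAmQBVgJkAZoCZAHeAmQCIgJkAmYCZAKqAmQC7gJkAzICZAN2AmQDugJkA/4CZAACAqgARgKoAIoCqADOAqgBEgKoAVYCqAGaAqgB3gKoAiICqAJmAqgCqgKoAu4CqAMyAqgDdgKoA7oCqAP+AqgAAgLsAEYC7ACKAuwAzgLsARIC7AFWAuwBmgLsAd4C7AIiAuwCZgLsAqoC7ALuAuwDMgLsA3YC7AO6AuwD/gLsAAIDMABGAzAAigMwAM4DMAESAzABVgMwAZoDMAHeAzACIgMwAmYDMAKqAzAC7gMwAzIDMAN2AzADugMwA/4DMAACA3QARgN0AIoDdADOA3QBEgN0AVYDdAGaA3QB3gN0AiIDdAJmA3QCqgN0Au4DdAMyA3QDdgN0A7oDdAP+A3QAAgO4AEYDuACKA7gAzgO4ARIDuAFWA7gBmgO4Ad4DuAIiA7gCZgO4AqoDuALuA7gDMgO4A3YDuAO6A7gD/gO4AAID/ABGA/wAigP8AM4D/AESA/wBVgP8AZoD/AHeA/wCIgP8AmYD/AKqA/wC7gP8AzID/AN2A/wDugP8A/4D/AKeGhnZ2d4anuqiVlpek0vv5g3CW57aXp4J0p4eFl6mYmJeHh4aGhoaXhnV2h4SApfe1cJb5uKeWYXSmdnWGl4eIl5iYh4aGdoaGdneHhmFh9veCo+not5aBhpd1ZISVh4eHmJiYh4Z2d4d3d4aGY1C1+LeRp/jploGGlYWGpqV0d4eImJiYhoaGh4eHh5d1YaTWuJOU+Pd0YYW32OnZuJN3d4eXmJiWhoaHh4eHmIWDx7WkdHDV9KRgkra3uLi4lHeHmKiHh4aHhoeHh5eXlYTJqKeUcJL3+aWRc3R0lYWFh6i4l4eGd3eHhoeHhoaFhcioqMiAgPn5t2RjdIWWdnent4aFhoZ3h4d2dnZ1dZe2ybin6ZKQ6fropYaFlZV1hcd1dHaGhoeHhnd2dXaXyMe2tsjplJDH+djGx6iXhXOmxWRldnaGl5eHdYNzlLW3l2V0p/mmkKXYxZWXt7iFcbjWdHWGhpamhmVxocOwkINjY3W36Kdxc6bVt4eX2aeAt9d1dIaWp6Z1UmCm+seAcFJSk8S0gnVgZMfpl4fJpoOV2JaDhKbJuIZxksjp2aZBMGCgwIGHd3Vhlcenl6ekhXS4uJWClcnp1tHz/OvJ59LE1unncGBwYXOEpKWVdIO2ZJe3hnODlae31OH5++i2xNfW1/rWhJOBcnWml6d1hbiWl8aVVGKBkIBwYHDF9sWGmIaV6fbm6rWRlreXt6aWqLiGx7aGhZenhXOAcHC15qeHdXOntqbqyJGlp3WWp4eHmIWnyMe2uLm3p6iEcIC26KeXdISnp9rZo5WHdYWnl4iYhoepp6eoqLe4uLiUoGDWt9fItMfZ2dfVp4d2dIaoqJiHhoeGhoeHh5iouLmkYLXFlcm4tbiWlKWmp4dkdbeXh4d2dnWWhnaGl5i5yqSAyNdzhaeGhHRkhKaXp5aWp4d3d3ZmdZeYl7e3yMm3gnDI2HV0lYV1dWR1p6iop5eXiIh2hnZ2mMnYx6eVgoJ3YLXGhoeGhnaGhYa2lnaVpoWGhnaHh5bH2KeEcnKBgGBytKaHd4eHdoWluLaFZHXGlnWFlpeXp8encoKAgpaop6a2lXeHhpaGdIPHx4ZkZbe4l5eGh4e3p4OEosjo6NjHt7mWdXeFp4d0Yrb3hmN1p7qppod2l7Z0d4LI2ci4p5anyaiFhoWnl3RhpfeXhKa3qJiGd4aXx4N3g5WlhYR0dXWnqIaElqmog4G3+IaVt5aHp4aHhobIt3R1hKWFdXaGhqandYWVqbiSktnpl5aHdoeYh4eGhZfIlXOGqJiHh4eHl6eFhoSWlpKU2dmXh3Z2hpeHl4Z2dZWWhIaomIeIh4eop3V2h3VkYobnxnZ3hoiXh3c="/>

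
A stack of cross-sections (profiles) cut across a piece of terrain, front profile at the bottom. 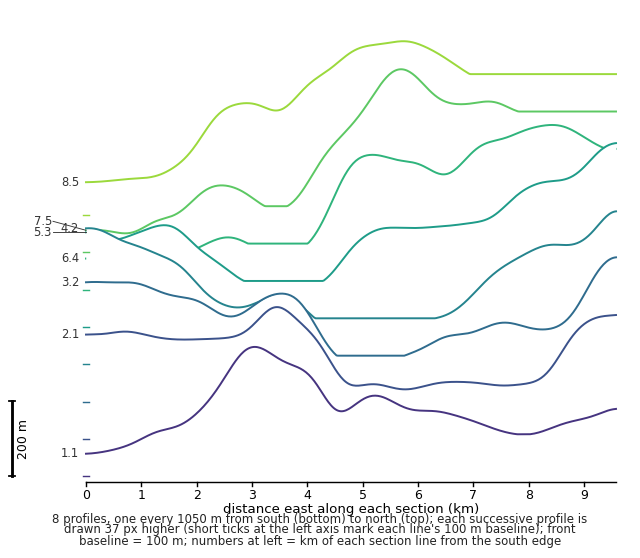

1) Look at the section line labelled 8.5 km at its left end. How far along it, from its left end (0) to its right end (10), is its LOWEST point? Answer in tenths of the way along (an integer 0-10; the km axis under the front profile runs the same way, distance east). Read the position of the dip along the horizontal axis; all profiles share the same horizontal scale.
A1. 0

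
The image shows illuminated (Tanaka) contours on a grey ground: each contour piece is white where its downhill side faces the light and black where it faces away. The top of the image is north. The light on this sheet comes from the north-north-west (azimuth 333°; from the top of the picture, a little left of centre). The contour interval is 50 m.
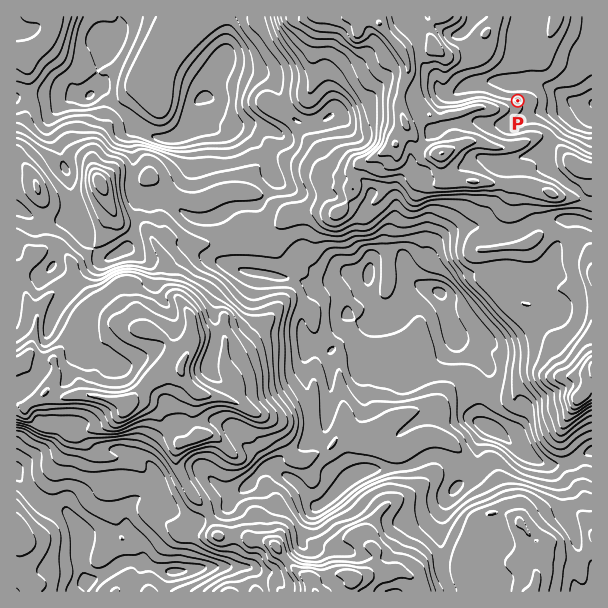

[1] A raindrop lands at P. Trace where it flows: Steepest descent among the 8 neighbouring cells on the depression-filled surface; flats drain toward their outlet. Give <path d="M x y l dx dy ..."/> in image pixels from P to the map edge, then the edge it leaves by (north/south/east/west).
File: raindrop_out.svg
<path d="M518 101l0-18 21 0 1 1 3 0 2 2 6 1 9 8 10 6 3 0 2 1 16 0"/>
exit: east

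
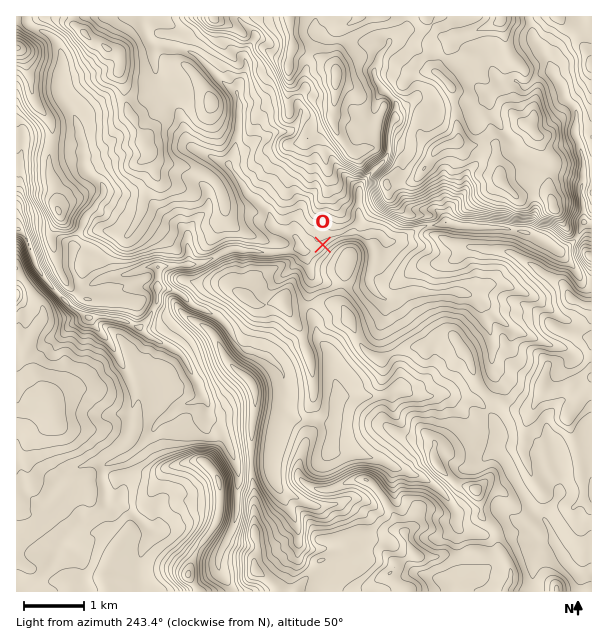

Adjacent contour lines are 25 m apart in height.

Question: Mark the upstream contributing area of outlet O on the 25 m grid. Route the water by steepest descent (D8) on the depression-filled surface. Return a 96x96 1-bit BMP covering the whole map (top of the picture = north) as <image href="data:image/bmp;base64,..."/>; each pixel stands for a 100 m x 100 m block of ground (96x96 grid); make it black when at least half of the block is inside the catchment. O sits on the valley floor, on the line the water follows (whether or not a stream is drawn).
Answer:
<image width="96" height="96" href="data:image/bmp;base64,Qk2+BAAAAAAAAD4AAAAoAAAAYAAAAGAAAAABAAEAAAAAAIAEAAATCwAAEwsAAAIAAAAAAAAA////AAAAAAAAAAAAAAAAAAAAAAAAAAAAAAAAAAAAAAAAAAAAAAAAAAAAAAAAAAAAAAAAAAAAAAAAAAAAAAAAAAAAAAAAAAAAAAAAAAAAAAAAAAAAAAAAAAAAAAAAAAAAAAAAAAAAAAAAAAAAAAAAAAAAAAAAAAAAAAAAAAAAAAAAAAAAAAAAAAAAAAAAAAAAAAAAAAAAAAAAAAAAAAAAAAAAAAAAAAAAAAAAAAAAAAAAAAAAAAAAAAAAAAAAAAAAAAAAAAAAAAAAAAAAAAAAAAAAAAAAAAAAAAAAAAAAAAAAAAAAAAAAAAAAAAAAAAAAAAAAAAAAAAAAAAAAAAAAAAAAAAAAAAAAAAAAAAAAAAAAAAAAAAAAAAAAAAAAAAAAAAAAAAAAAAAAAAAAAAAAAAAAAAAAAAAAAAAAAAAAAAAAAAAAAAAAAAAAAAAAAAAAAAAAAAAAAAAAAAAAAAAAAAAAAAAAAAAAAAAAAAAAAAAAAAAAAAAAAAAAHAAAAAAAAAAAAAAAfgAAAAAAAAAAAAAB/gAAAAAAAAAAAAAD/8AAAAAAAAAAAAAH//gAAAAAAAAAAAAH//4AAAAAAAAAAAAP//8AAAAAAAAAAAAP//8AAAAAAAAAAAAP//8AAAAAAAAAHAAf//8AAAAAAAAAP4A///8AAAAAAAAAf/g///8AAAAAAAAAf/////8AAAAAAAAA//////8AAAAAAAAA//////8AAAAAAAAA//////8AAAAAAAAB//////8AAAAAAAAD//////8AAAAAAAAD//////8AAAAAAAAD//////8AAAAAAAAD//////8AAAAAAAAD//////8AAAAAAAAB//////8AAAAAAAAB//////8AAAAAAAAB//////8AAAAAAAAD//////8AAAAAAAAH//////4AAAAAAAAP//////4AAAAAAAAf//////wAAAAAAAAf//////gAAAAAAAAP//////AAAAAAAAAH/////+AAAAAAAAAH/////+AAAAAAAAAH/////8AAAAAAAAAH/////8AAAAAAAAAH/////4AAAAAAAAAP////4wAAAAAAAAAP////wAAAAAAAAAAP////gAAAAAAAAAAP////gAAAAAAAAAAP////gAAAAAAAAAAP////AAAAAAAAAAAf////AAAAAAAAAAAf////AAAAAAAAAAAf////AAAAAAAAAAAP///AAAAAAAAAAAAH///AAAAAAAAAAAAH///AAAAAAAAAAAAH///AAAAAAAAAAAAH//+AAAAAAAAAAAAH//+AAAAAAAAAAAAH//+AAAAAAAAAAAAH//+AAAAAAAAAAAAH//+AAAAAAAAAAAAH//8AAAAAAAAAAAAH//4AAAAAAAAAAAAH//wAAAAAAAAAAAAP//wAAAAAAAAAAAAf//4AAAAAAAAAAAB///4AAAAAAAAAAAH///8AAAAAAAAAAAP///8AAAAAAAAAAAP///8AAAAAAAAAAAP///4AAAAAAAAAAAP///wAAAAAAAAAAAP///gAAAA="/>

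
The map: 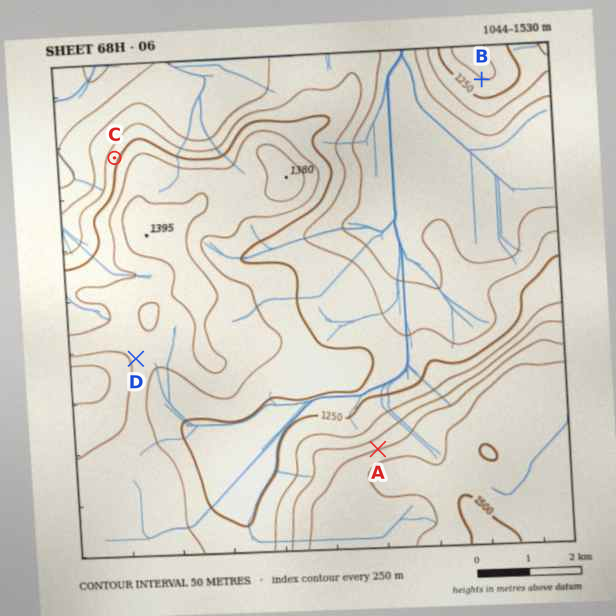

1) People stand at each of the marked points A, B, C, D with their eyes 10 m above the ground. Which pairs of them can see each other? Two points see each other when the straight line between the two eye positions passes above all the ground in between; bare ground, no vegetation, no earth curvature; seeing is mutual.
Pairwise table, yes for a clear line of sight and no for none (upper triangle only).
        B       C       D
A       yes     no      yes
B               no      no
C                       no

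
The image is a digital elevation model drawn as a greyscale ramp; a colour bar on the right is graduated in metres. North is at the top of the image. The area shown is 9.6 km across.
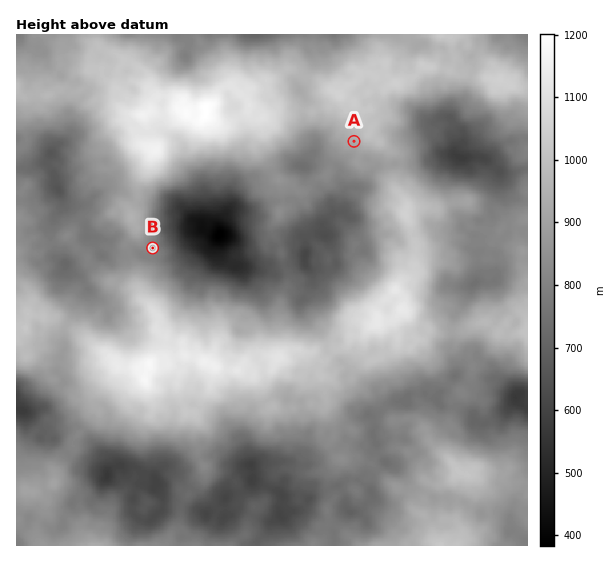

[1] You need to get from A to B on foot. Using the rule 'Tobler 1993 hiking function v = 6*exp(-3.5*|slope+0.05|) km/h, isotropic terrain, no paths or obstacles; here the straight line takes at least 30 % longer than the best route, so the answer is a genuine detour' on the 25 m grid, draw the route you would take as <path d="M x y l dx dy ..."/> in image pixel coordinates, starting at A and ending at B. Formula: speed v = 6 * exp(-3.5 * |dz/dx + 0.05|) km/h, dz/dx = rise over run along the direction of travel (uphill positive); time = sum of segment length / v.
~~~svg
<path d="M354 141l-4 0-3-1-2-3-3-1-3 0-2-1-2-3-2-3-3-1-9 0-3-1-8 0-8 4-7 6-2 6-2 1-10 5-15 15-3 1-36 0-10 6-19 0-5 2-8 8-22 11-1 1-3 6 0 5-6 13 0 14 2 5 0 3-2 5 0 4"/>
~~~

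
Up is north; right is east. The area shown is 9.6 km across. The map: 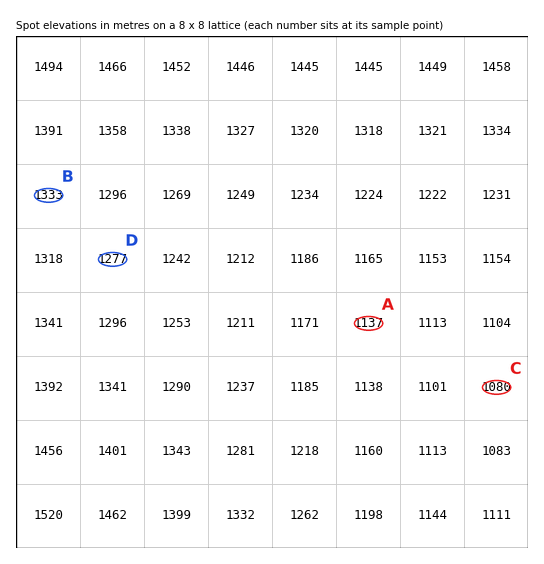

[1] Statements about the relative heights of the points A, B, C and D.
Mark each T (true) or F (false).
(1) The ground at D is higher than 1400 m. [F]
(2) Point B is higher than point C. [T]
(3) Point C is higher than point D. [F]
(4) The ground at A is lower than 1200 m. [T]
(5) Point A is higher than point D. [F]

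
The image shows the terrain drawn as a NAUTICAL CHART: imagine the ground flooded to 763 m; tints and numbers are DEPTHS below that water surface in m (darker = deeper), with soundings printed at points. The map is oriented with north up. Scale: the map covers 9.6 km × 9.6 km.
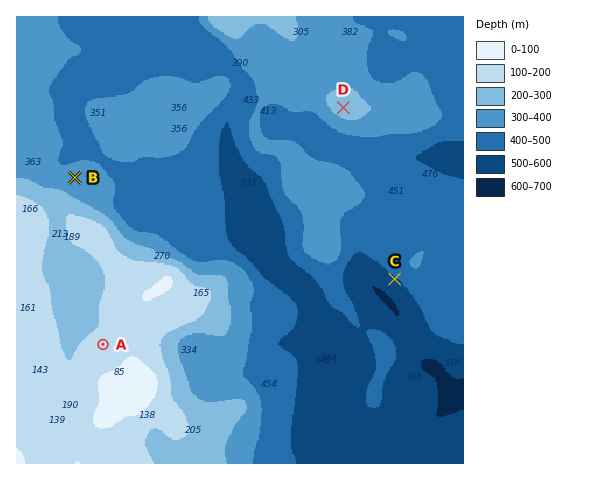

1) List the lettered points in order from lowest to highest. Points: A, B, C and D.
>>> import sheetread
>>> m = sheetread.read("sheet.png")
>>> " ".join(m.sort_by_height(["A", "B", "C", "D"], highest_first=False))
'C B D A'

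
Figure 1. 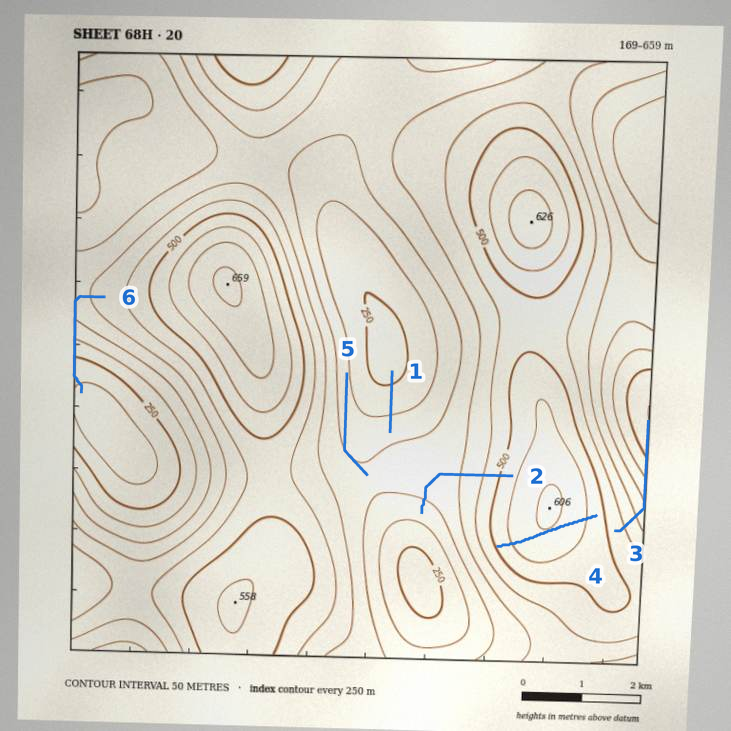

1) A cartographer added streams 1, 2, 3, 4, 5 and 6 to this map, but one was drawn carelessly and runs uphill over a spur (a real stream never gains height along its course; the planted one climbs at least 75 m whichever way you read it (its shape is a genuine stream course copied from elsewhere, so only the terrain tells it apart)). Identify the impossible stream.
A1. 4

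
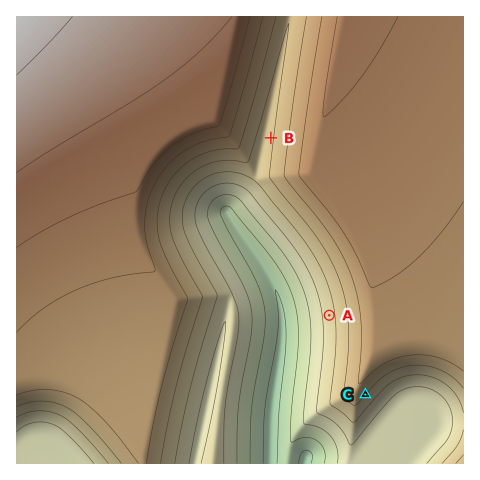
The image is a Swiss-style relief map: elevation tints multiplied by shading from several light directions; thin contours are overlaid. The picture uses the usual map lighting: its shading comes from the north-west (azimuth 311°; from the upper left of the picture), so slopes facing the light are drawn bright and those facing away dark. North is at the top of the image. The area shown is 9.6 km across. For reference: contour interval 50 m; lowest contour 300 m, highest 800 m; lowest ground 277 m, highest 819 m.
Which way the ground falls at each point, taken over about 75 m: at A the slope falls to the W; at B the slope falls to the W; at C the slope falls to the SE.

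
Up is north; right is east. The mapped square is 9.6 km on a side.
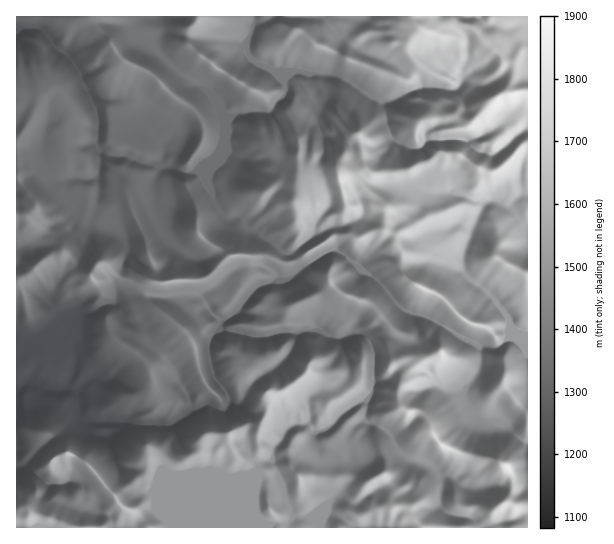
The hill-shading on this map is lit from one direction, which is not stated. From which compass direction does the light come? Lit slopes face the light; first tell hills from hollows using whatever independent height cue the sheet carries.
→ SE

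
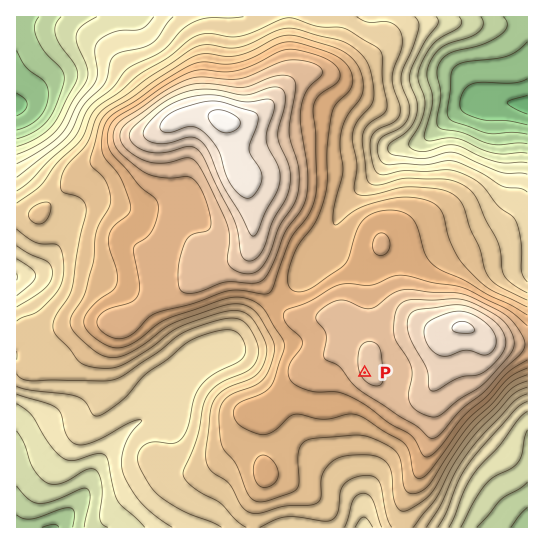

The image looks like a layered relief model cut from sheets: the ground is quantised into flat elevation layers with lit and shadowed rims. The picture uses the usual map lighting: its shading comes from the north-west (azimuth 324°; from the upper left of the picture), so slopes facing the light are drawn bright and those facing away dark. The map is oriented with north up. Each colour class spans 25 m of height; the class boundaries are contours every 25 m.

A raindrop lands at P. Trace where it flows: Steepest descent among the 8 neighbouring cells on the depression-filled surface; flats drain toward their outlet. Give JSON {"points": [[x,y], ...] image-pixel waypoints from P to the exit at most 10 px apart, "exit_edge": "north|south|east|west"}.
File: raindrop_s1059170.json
{"points": [[365, 373], [354, 383], [345, 394], [345, 405], [345, 415], [345, 426], [345, 437], [345, 447], [345, 458], [349, 469], [354, 479], [358, 490], [361, 501], [362, 511], [362, 522], [362, 527]], "exit_edge": "south"}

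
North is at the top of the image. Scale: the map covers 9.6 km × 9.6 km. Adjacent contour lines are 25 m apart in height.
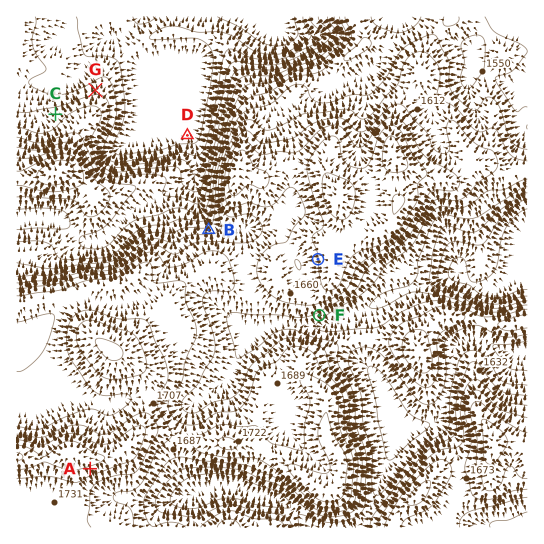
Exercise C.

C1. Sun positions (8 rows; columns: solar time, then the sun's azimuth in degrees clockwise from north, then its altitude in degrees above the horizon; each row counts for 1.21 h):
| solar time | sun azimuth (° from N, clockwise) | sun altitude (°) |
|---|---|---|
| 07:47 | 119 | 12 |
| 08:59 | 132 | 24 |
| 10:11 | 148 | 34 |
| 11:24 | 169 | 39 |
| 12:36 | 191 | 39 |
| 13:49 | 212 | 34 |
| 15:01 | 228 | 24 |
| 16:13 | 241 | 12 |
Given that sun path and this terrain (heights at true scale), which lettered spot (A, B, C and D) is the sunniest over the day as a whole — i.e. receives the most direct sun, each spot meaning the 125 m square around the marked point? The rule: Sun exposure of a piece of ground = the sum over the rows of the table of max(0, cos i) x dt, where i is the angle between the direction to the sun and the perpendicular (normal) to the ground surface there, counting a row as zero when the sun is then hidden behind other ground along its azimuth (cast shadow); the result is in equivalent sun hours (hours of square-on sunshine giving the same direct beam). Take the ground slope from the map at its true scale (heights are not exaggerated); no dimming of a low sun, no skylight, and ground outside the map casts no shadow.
A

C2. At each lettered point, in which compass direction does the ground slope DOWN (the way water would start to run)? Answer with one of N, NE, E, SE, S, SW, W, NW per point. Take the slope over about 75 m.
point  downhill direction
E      W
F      SE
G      N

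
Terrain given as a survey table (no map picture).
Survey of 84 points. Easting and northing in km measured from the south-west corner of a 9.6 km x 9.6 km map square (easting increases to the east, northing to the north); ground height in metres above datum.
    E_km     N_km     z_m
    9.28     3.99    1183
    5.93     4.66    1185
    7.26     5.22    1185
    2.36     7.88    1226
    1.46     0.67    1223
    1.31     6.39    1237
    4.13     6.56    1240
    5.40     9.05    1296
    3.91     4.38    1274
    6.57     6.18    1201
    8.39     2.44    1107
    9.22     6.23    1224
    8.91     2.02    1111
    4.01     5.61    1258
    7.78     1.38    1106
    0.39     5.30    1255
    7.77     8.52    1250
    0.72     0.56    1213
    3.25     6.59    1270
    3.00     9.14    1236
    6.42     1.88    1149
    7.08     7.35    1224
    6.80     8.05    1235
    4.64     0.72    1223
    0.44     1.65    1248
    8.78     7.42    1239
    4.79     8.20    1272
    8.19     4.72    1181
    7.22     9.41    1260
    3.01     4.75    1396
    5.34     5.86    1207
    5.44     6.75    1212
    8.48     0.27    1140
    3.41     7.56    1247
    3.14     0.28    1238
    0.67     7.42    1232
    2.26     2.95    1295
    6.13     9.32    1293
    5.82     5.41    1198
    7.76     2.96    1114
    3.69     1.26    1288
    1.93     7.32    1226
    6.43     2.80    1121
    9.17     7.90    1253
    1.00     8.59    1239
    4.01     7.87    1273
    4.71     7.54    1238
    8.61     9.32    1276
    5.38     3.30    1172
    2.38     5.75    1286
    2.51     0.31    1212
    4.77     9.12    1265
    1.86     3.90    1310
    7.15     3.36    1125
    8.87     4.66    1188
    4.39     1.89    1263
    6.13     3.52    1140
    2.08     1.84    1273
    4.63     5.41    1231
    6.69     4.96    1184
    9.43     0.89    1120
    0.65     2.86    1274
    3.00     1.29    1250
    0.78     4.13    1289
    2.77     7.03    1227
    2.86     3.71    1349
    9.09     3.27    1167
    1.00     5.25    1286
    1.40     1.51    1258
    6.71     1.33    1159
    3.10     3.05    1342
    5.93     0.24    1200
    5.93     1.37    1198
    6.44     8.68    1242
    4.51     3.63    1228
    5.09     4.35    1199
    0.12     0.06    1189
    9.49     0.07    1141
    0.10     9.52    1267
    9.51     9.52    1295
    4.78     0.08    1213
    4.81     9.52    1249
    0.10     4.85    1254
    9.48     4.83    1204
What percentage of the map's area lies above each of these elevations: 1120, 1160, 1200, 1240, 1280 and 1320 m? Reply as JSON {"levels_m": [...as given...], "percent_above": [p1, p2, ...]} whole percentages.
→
{"levels_m": [1120, 1160, 1200, 1240, 1280, 1320], "percent_above": [95, 87, 74, 42, 15, 5]}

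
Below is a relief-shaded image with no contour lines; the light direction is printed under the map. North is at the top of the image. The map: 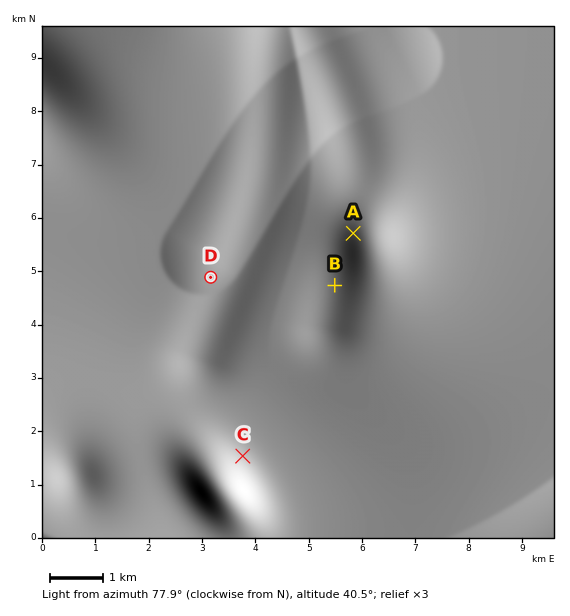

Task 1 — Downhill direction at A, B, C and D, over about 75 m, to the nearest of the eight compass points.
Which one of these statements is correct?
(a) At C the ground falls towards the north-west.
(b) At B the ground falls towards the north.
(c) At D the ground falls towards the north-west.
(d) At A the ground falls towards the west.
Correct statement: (d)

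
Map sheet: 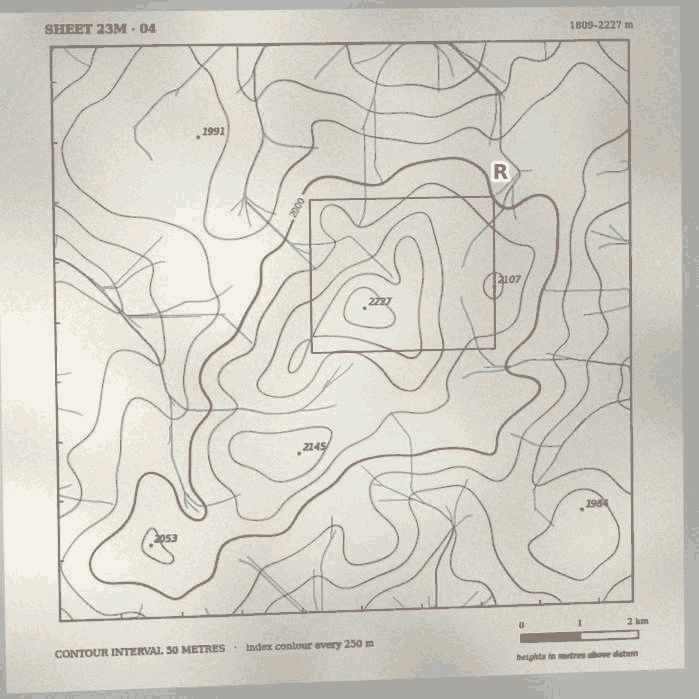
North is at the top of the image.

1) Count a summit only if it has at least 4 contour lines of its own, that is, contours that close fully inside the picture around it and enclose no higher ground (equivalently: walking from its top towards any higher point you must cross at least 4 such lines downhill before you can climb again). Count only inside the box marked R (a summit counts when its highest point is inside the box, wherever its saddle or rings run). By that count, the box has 1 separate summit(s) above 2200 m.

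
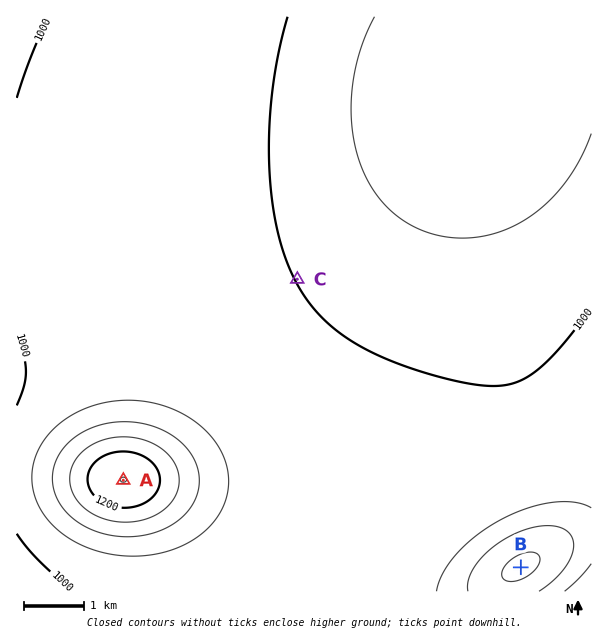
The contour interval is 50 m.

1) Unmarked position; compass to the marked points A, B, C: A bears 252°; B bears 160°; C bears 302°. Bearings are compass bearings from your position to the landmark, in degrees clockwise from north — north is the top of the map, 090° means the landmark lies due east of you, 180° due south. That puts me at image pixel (450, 374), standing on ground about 1000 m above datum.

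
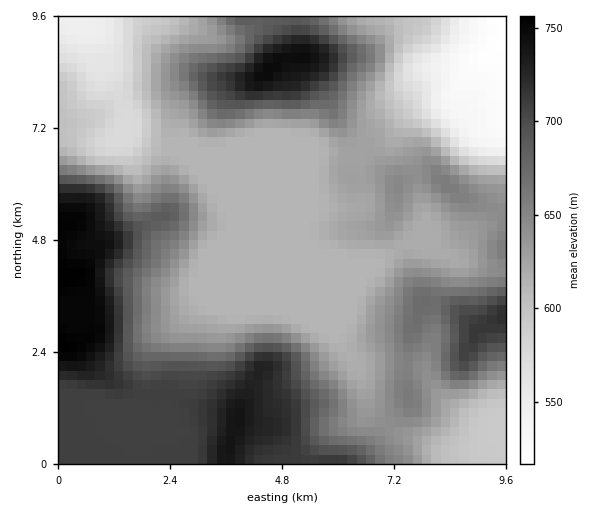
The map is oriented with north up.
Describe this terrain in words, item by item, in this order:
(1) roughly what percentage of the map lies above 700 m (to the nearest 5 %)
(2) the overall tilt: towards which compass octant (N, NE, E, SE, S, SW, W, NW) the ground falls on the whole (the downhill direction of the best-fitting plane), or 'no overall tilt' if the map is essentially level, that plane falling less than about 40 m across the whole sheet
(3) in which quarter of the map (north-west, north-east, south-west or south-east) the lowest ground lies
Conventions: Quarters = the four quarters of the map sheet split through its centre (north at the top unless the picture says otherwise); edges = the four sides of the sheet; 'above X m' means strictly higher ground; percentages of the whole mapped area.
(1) About 25 % of the map lies above 700 m.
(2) The general tilt is down to the north-east (the land rises towards the south-west).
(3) The lowest ground is in the north-east quarter.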